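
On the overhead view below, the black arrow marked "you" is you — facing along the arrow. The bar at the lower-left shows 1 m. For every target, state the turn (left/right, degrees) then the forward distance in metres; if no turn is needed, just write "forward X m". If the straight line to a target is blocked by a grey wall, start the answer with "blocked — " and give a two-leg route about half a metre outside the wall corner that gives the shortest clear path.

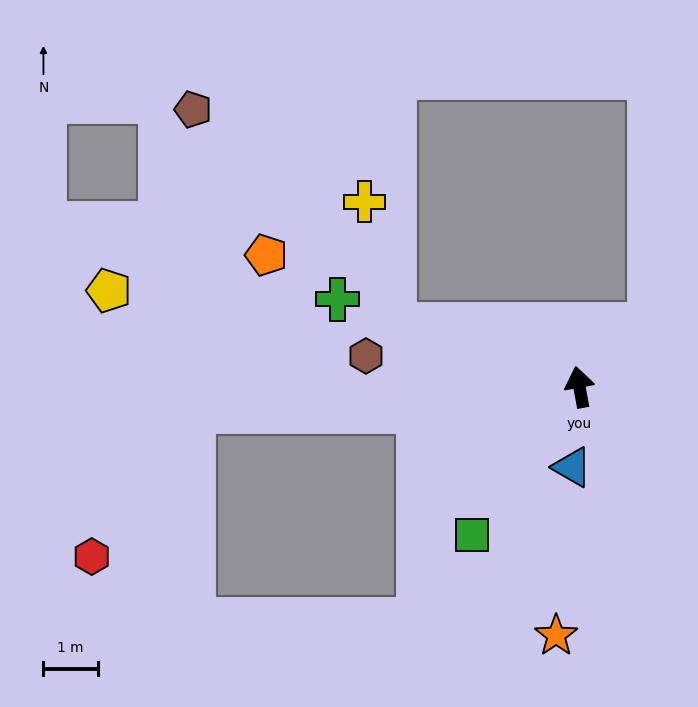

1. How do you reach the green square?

turn left 134°, forward 3.4 m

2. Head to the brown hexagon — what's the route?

turn left 71°, forward 4.0 m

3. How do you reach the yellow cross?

blocked — turn left 61°, forward 3.6 m, then turn right 58°, forward 2.3 m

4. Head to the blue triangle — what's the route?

turn left 164°, forward 1.5 m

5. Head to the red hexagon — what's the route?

blocked — turn left 83°, forward 7.2 m, then turn left 52°, forward 3.3 m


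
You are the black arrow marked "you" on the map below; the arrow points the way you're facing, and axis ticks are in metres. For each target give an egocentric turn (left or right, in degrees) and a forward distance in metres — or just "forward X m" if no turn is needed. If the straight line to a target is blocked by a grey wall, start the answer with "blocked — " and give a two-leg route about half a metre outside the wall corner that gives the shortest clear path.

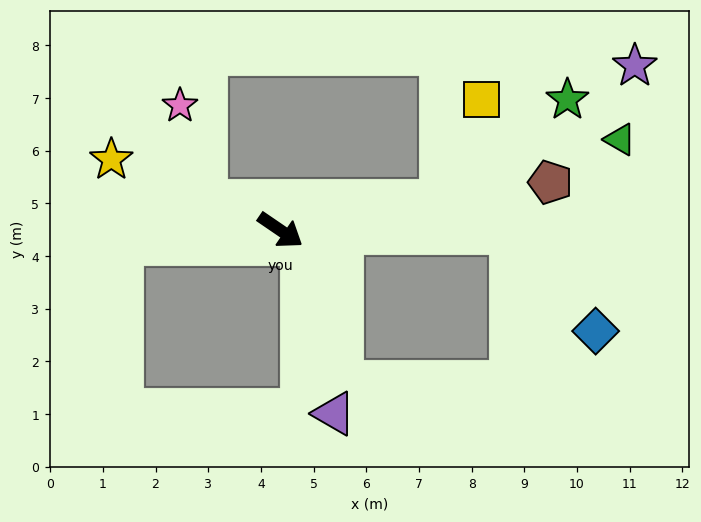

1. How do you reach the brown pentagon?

turn left 44°, forward 5.2 m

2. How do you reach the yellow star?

turn right 168°, forward 3.5 m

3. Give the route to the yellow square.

blocked — turn left 44°, forward 3.1 m, then turn left 59°, forward 2.1 m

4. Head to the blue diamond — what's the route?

blocked — turn left 34°, forward 4.4 m, then turn right 50°, forward 2.5 m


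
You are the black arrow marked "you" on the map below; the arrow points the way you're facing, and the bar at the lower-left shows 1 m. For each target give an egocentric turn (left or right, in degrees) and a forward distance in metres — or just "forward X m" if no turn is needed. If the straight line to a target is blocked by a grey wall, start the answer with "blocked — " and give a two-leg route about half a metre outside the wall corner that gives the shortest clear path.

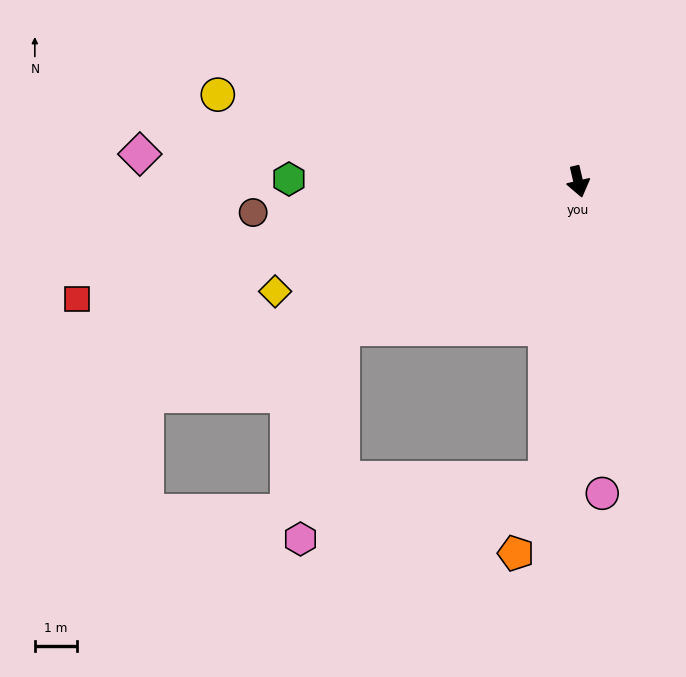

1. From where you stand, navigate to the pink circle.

turn right 9°, forward 7.5 m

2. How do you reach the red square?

turn right 90°, forward 12.3 m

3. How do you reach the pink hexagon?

blocked — turn right 71°, forward 6.6 m, then turn left 47°, forward 5.1 m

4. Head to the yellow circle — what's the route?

turn right 117°, forward 8.9 m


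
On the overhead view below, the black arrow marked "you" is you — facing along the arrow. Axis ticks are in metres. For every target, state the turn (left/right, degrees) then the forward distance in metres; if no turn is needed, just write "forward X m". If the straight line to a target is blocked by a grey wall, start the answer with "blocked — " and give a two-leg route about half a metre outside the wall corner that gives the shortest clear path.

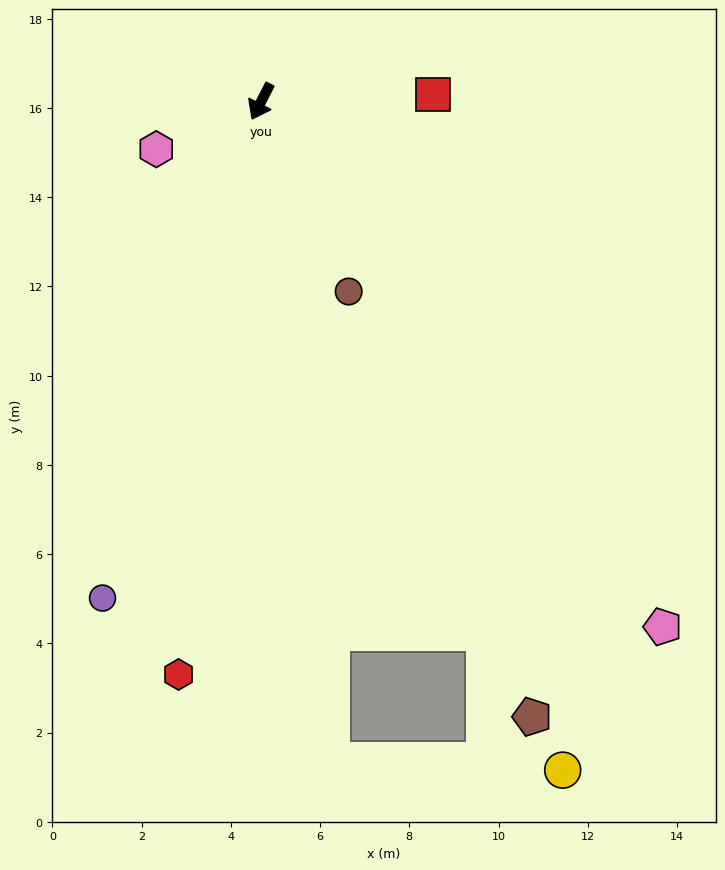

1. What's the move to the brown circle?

turn left 52°, forward 4.7 m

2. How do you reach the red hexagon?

turn left 19°, forward 13.0 m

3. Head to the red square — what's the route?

turn left 120°, forward 3.9 m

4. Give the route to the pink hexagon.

turn right 38°, forward 2.6 m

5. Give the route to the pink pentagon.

turn left 65°, forward 14.8 m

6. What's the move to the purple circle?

turn left 9°, forward 11.7 m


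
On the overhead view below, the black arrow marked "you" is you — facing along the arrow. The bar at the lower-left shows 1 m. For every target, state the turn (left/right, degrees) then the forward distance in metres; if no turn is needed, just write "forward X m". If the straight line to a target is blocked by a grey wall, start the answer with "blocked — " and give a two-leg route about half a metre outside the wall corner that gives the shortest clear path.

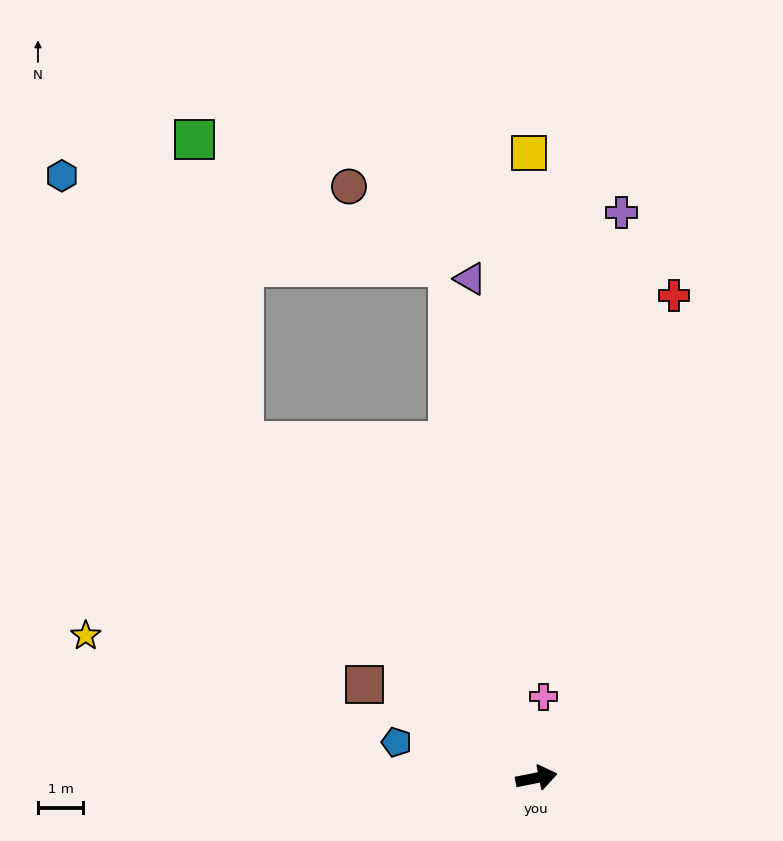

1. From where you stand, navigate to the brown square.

turn left 140°, forward 4.3 m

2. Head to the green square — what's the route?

blocked — turn left 120°, forward 9.8 m, then turn right 32°, forward 6.7 m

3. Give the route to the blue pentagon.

turn left 154°, forward 3.2 m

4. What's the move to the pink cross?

turn left 74°, forward 1.8 m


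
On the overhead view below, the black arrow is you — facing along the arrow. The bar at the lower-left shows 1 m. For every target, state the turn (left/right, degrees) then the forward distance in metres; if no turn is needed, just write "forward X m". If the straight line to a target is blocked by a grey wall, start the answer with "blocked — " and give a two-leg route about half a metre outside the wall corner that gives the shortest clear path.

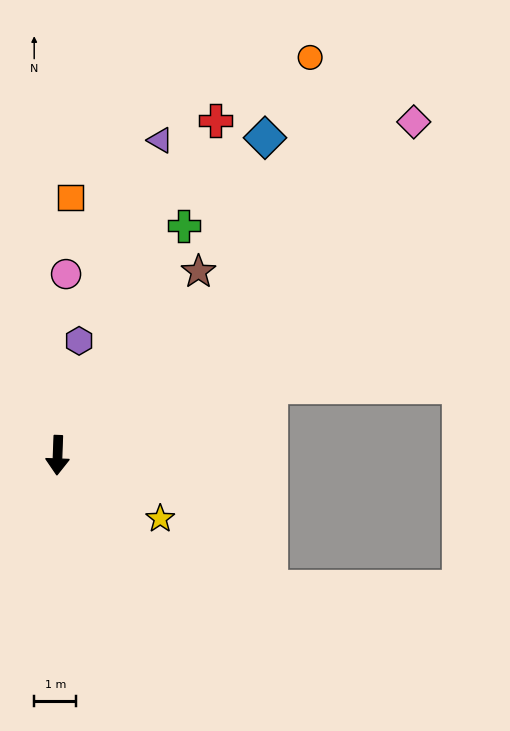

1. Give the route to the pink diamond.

turn left 135°, forward 11.6 m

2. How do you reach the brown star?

turn left 145°, forward 5.5 m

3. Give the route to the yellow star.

turn left 60°, forward 2.9 m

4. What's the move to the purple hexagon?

turn left 171°, forward 2.8 m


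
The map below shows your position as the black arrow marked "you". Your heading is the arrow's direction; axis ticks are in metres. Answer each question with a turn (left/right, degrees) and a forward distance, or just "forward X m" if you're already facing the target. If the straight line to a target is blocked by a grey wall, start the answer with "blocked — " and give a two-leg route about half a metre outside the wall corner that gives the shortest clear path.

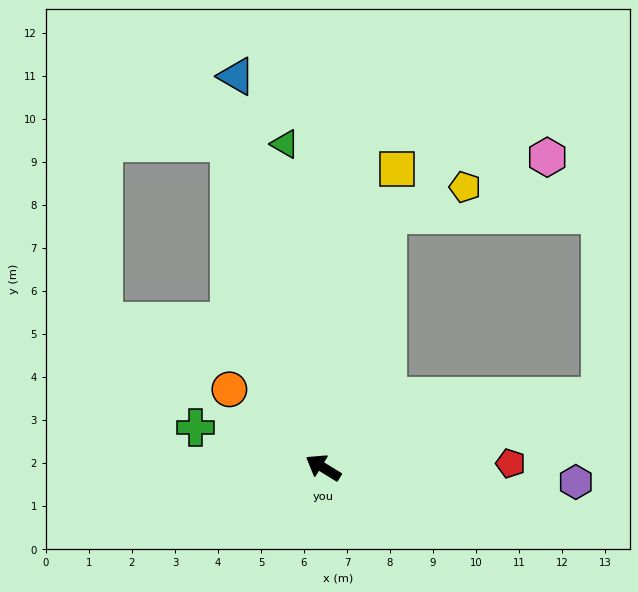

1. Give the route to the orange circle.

turn right 8°, forward 2.8 m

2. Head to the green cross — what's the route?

turn left 14°, forward 3.1 m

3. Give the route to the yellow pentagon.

blocked — turn right 73°, forward 6.1 m, then turn right 55°, forward 1.9 m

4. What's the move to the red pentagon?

turn right 147°, forward 4.4 m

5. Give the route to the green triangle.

turn right 52°, forward 7.6 m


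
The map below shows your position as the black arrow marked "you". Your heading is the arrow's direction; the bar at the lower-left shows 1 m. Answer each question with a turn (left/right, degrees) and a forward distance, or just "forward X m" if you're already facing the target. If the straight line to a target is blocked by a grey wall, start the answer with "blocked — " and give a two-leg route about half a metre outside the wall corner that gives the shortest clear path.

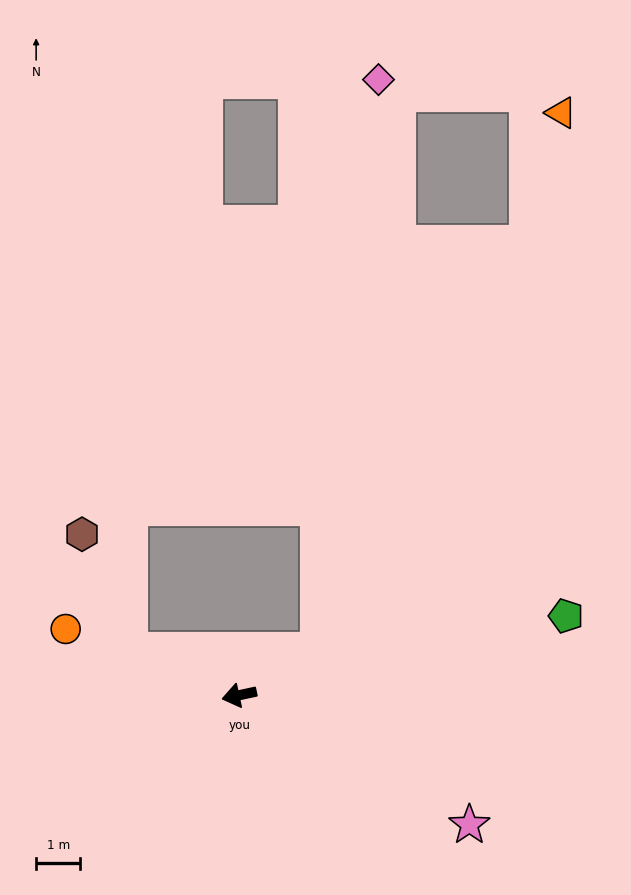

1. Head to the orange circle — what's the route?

turn right 33°, forward 4.2 m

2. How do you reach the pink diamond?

blocked — turn right 163°, forward 2.1 m, then turn left 55°, forward 13.0 m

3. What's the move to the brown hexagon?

blocked — turn right 34°, forward 2.7 m, then turn right 46°, forward 2.8 m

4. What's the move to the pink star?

turn left 138°, forward 6.0 m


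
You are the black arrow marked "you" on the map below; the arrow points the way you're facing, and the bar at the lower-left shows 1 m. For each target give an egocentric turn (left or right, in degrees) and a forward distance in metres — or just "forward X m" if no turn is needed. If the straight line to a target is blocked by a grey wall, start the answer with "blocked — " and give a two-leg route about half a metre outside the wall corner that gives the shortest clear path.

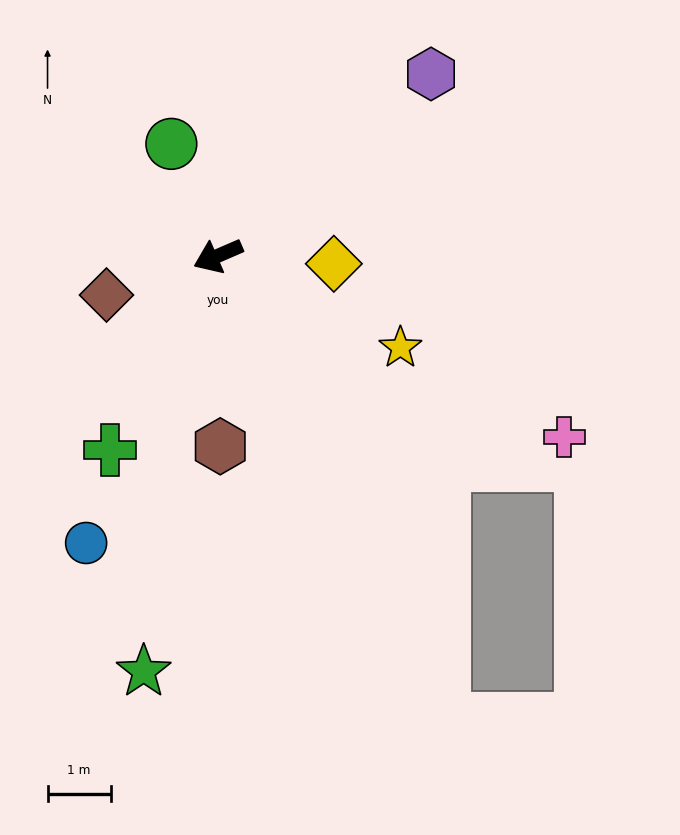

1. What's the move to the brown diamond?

turn right 4°, forward 1.9 m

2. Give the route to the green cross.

turn left 37°, forward 3.5 m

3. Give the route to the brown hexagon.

turn left 67°, forward 3.0 m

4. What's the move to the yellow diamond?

turn left 153°, forward 1.8 m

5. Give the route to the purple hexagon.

turn right 163°, forward 4.4 m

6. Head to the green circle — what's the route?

turn right 91°, forward 1.9 m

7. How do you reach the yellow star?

turn left 130°, forward 3.2 m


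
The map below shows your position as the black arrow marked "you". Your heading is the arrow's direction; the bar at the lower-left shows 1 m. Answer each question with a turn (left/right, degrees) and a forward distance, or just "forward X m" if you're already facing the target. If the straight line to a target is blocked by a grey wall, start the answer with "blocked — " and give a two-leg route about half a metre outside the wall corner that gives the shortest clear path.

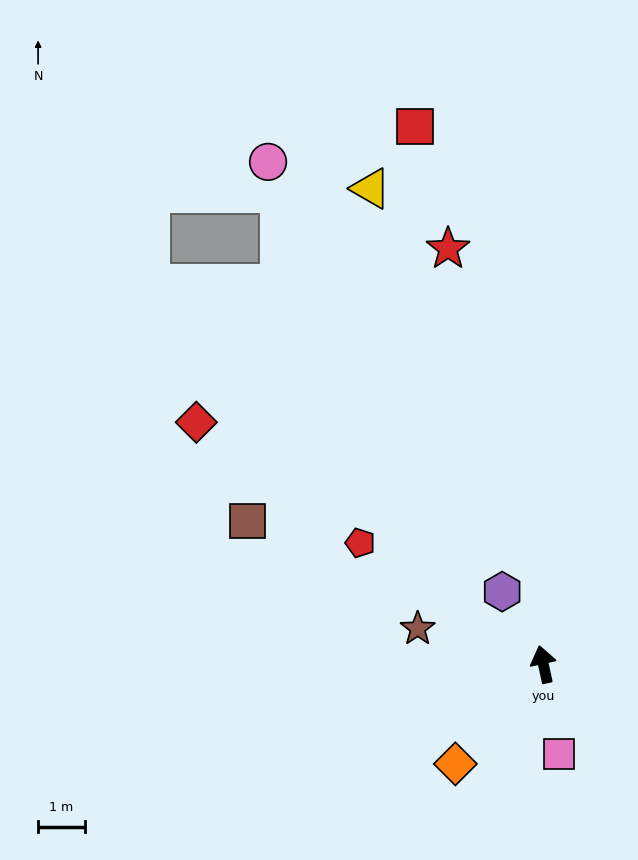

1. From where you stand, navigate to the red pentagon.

turn left 44°, forward 4.7 m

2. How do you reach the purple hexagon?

turn left 17°, forward 1.8 m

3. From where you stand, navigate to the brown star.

turn left 62°, forward 2.8 m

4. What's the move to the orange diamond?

turn left 126°, forward 2.8 m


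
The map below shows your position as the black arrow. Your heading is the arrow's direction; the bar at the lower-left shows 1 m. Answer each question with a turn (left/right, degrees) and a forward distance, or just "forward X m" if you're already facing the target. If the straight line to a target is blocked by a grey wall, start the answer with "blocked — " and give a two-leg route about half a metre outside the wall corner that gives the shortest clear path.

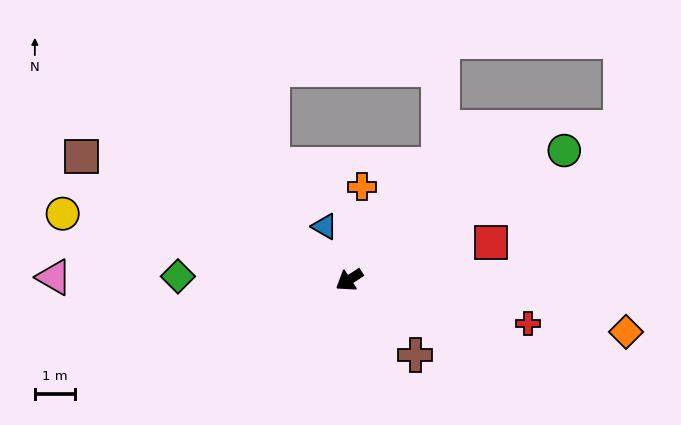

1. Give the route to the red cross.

turn left 133°, forward 4.6 m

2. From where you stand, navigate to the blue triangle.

turn right 99°, forward 1.5 m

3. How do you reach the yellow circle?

turn right 46°, forward 7.3 m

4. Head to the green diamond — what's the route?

turn right 34°, forward 4.2 m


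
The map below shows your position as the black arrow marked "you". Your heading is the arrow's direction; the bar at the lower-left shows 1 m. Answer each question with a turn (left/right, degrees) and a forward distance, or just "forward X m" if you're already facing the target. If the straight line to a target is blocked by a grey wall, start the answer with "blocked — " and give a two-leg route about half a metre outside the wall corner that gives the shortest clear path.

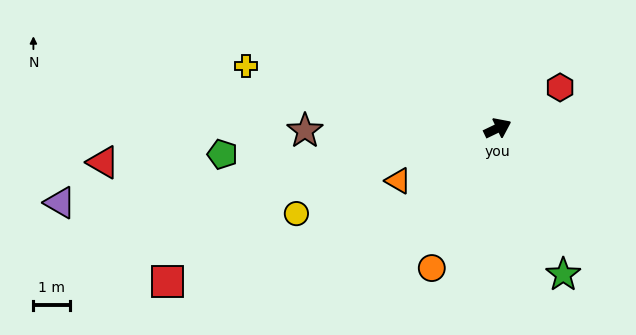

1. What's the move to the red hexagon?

turn left 7°, forward 2.0 m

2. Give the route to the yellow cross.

turn left 140°, forward 7.0 m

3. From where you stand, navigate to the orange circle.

turn right 141°, forward 4.2 m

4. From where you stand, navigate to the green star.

turn right 91°, forward 4.3 m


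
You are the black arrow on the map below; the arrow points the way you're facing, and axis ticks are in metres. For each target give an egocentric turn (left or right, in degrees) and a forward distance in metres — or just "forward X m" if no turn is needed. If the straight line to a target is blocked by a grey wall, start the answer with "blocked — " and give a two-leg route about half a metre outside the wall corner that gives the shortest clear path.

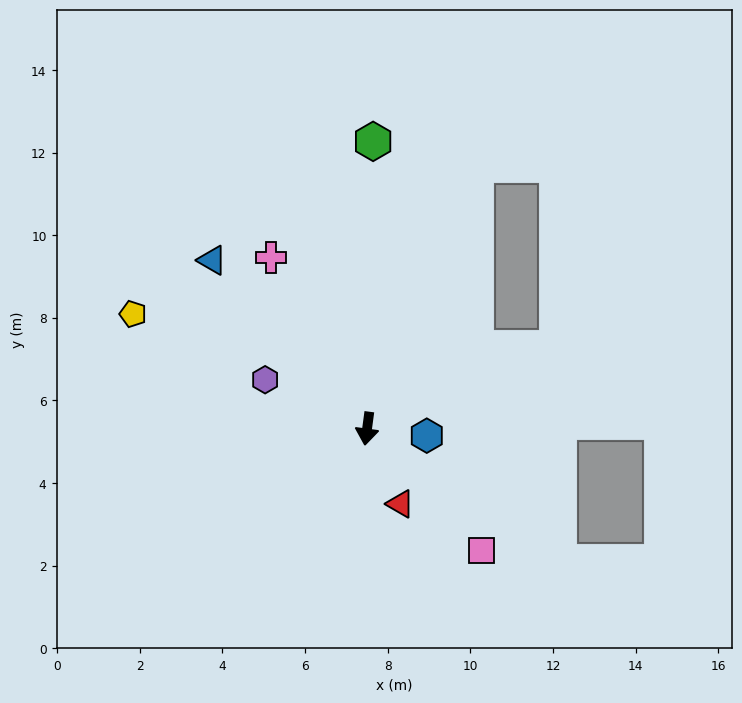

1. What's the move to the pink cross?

turn right 143°, forward 4.7 m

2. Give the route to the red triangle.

turn left 31°, forward 2.0 m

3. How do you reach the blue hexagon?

turn left 91°, forward 1.5 m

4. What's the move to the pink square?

turn left 51°, forward 4.0 m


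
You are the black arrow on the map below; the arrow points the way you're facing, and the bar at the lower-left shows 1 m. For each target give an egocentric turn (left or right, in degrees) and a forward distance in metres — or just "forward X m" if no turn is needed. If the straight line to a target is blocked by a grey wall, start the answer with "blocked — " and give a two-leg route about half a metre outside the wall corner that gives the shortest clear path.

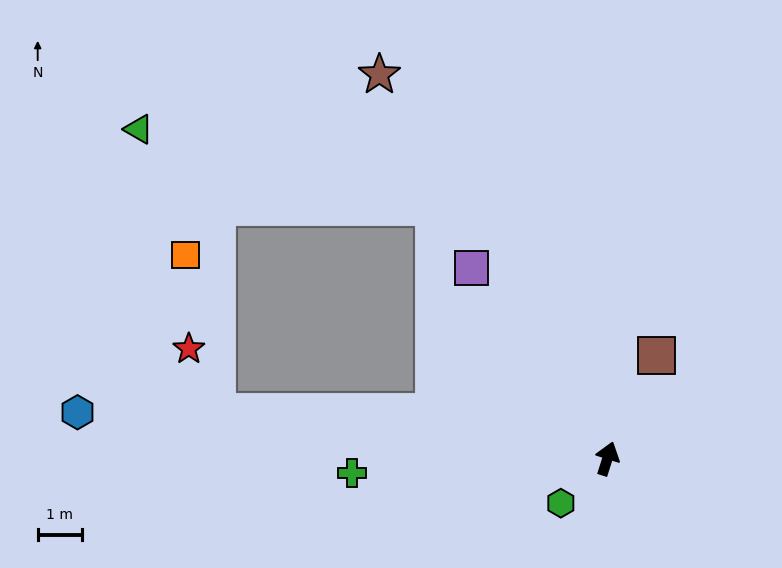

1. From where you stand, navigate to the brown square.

turn right 8°, forward 2.6 m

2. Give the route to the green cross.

turn left 111°, forward 5.8 m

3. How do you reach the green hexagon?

turn left 151°, forward 1.5 m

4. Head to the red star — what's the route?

blocked — turn left 101°, forward 8.9 m, then turn right 59°, forward 1.6 m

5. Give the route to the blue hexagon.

turn left 103°, forward 12.0 m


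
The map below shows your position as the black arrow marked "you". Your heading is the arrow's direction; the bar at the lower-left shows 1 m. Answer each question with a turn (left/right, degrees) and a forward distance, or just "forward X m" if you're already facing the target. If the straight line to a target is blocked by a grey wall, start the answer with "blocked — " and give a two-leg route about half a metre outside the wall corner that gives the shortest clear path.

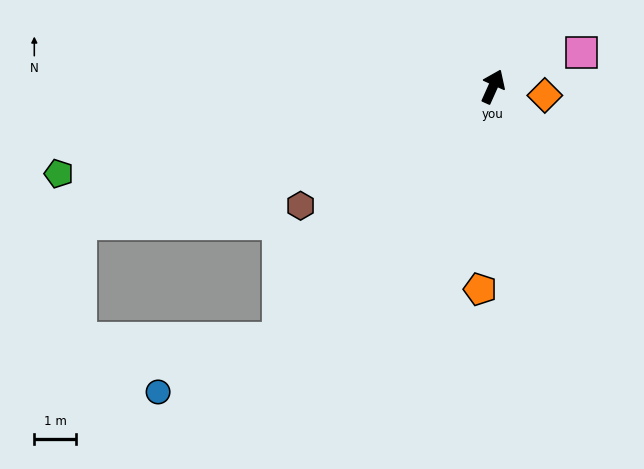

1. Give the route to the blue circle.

blocked — turn left 164°, forward 8.0 m, then turn right 26°, forward 3.2 m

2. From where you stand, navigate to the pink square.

turn right 45°, forward 2.3 m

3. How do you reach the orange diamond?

turn right 76°, forward 1.3 m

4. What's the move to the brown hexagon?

turn left 146°, forward 5.5 m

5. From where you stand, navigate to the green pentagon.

turn left 126°, forward 10.7 m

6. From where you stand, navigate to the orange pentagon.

turn right 159°, forward 4.9 m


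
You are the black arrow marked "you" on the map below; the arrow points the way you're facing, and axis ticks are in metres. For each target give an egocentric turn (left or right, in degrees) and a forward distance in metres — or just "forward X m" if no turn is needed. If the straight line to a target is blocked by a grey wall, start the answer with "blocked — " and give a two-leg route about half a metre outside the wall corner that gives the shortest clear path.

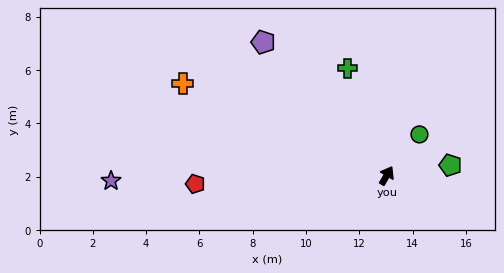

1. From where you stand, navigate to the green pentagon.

turn right 50°, forward 2.4 m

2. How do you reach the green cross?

turn left 50°, forward 4.3 m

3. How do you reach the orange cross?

turn left 96°, forward 8.4 m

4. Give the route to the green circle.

turn right 8°, forward 2.0 m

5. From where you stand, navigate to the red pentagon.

turn left 123°, forward 7.2 m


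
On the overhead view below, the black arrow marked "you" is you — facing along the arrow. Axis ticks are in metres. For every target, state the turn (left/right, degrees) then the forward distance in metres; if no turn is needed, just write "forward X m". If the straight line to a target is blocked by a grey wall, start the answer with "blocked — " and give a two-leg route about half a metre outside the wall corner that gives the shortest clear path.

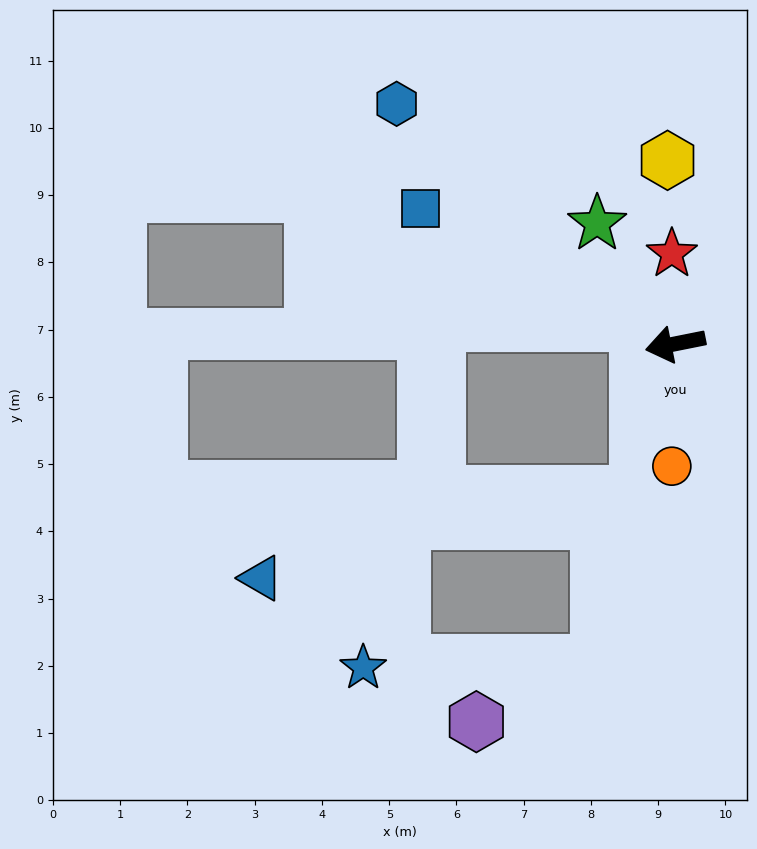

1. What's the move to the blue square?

turn right 39°, forward 4.3 m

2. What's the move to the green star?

turn right 68°, forward 2.1 m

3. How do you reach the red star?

turn right 99°, forward 1.3 m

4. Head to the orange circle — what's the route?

turn left 77°, forward 1.8 m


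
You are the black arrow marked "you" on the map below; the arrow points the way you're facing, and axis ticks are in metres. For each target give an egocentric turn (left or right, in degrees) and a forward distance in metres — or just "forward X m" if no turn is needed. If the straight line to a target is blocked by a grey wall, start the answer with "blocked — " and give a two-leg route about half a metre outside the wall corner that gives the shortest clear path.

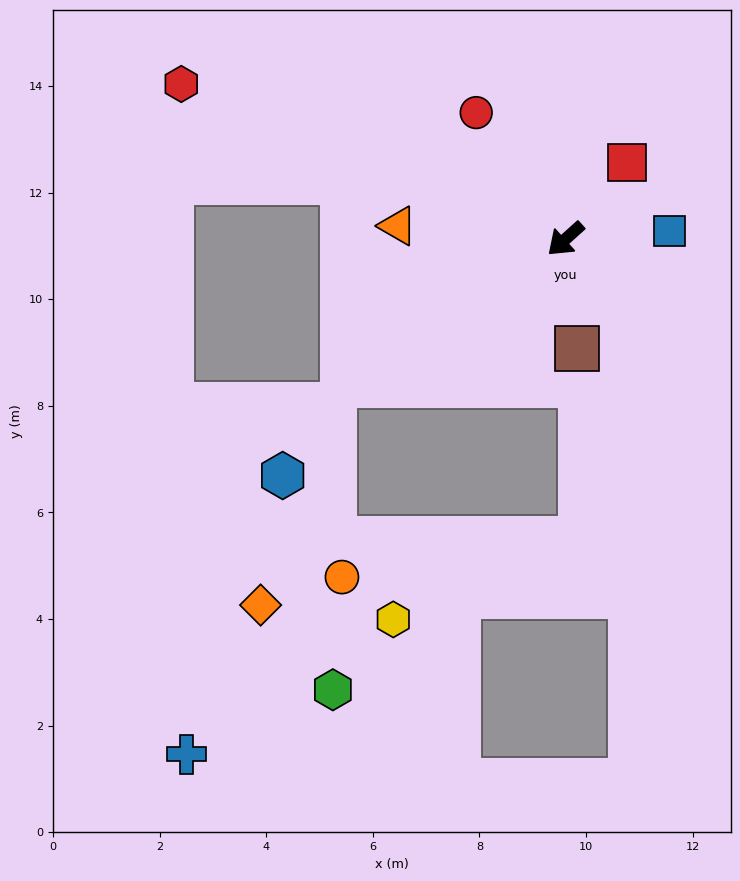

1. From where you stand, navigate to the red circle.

turn right 97°, forward 2.9 m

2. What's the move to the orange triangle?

turn right 46°, forward 3.2 m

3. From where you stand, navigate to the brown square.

turn left 54°, forward 2.1 m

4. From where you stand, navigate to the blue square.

turn left 143°, forward 2.0 m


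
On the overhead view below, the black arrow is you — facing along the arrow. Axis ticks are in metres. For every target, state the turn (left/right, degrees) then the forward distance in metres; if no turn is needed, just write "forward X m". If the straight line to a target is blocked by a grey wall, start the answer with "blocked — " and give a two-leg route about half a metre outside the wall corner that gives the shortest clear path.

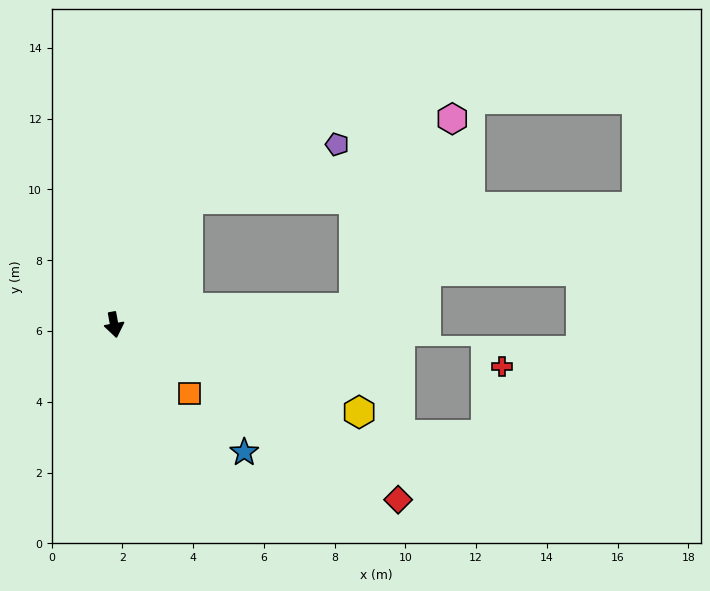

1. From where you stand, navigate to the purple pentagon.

blocked — turn left 139°, forward 4.1 m, then turn right 39°, forward 4.5 m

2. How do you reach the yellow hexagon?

turn left 60°, forward 7.3 m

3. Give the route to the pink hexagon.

blocked — turn left 84°, forward 6.8 m, then turn left 58°, forward 6.0 m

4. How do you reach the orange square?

turn left 37°, forward 2.9 m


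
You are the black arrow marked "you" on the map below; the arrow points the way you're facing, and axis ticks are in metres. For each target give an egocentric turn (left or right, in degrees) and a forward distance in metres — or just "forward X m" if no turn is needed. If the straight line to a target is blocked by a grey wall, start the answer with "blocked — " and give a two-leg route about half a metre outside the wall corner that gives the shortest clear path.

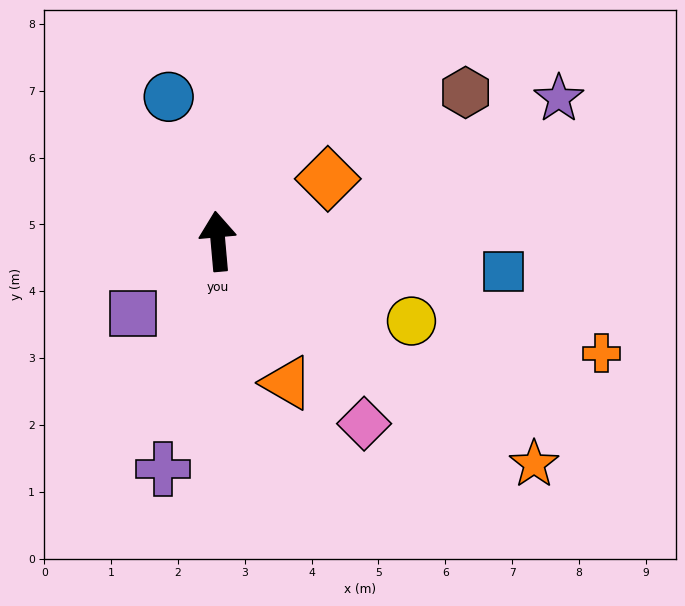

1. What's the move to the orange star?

turn right 130°, forward 5.8 m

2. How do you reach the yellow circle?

turn right 118°, forward 3.1 m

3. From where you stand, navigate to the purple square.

turn left 125°, forward 1.7 m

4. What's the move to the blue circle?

turn left 14°, forward 2.3 m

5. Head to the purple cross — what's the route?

turn left 161°, forward 3.5 m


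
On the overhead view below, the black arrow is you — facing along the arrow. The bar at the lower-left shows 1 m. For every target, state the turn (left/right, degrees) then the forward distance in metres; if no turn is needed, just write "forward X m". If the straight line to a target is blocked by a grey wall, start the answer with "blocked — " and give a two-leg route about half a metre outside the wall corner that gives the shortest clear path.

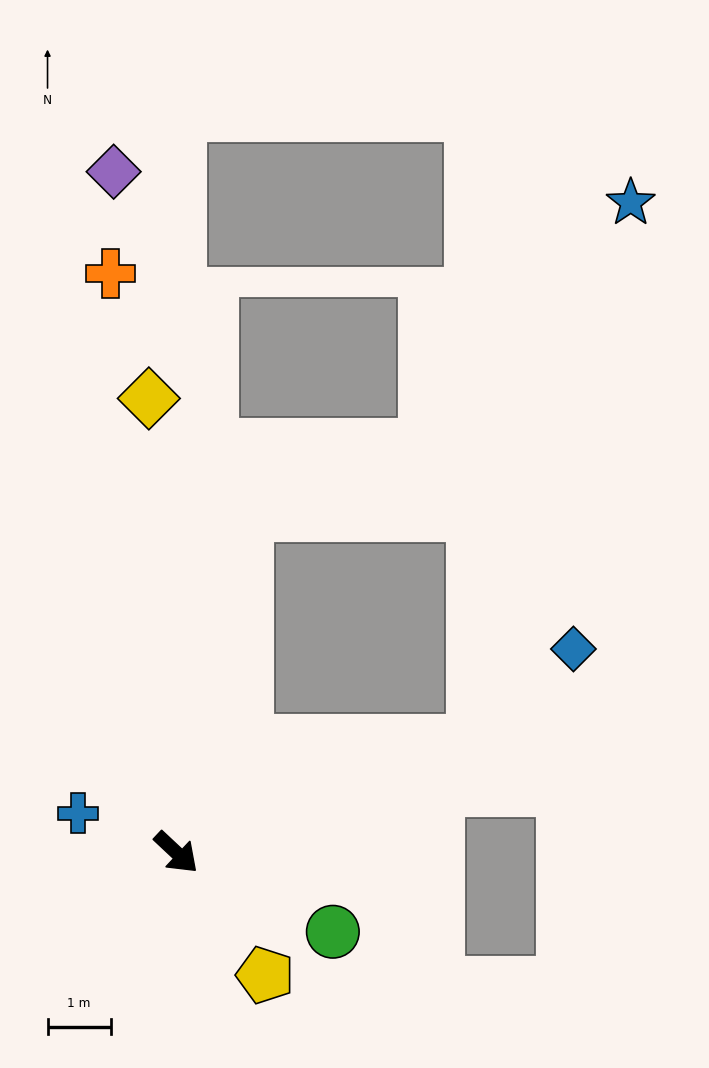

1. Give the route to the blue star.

blocked — turn left 64°, forward 5.0 m, then turn left 53°, forward 8.9 m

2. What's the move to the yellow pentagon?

turn right 11°, forward 2.4 m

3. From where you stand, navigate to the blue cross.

turn right 159°, forward 1.7 m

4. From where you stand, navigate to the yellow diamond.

turn left 137°, forward 7.2 m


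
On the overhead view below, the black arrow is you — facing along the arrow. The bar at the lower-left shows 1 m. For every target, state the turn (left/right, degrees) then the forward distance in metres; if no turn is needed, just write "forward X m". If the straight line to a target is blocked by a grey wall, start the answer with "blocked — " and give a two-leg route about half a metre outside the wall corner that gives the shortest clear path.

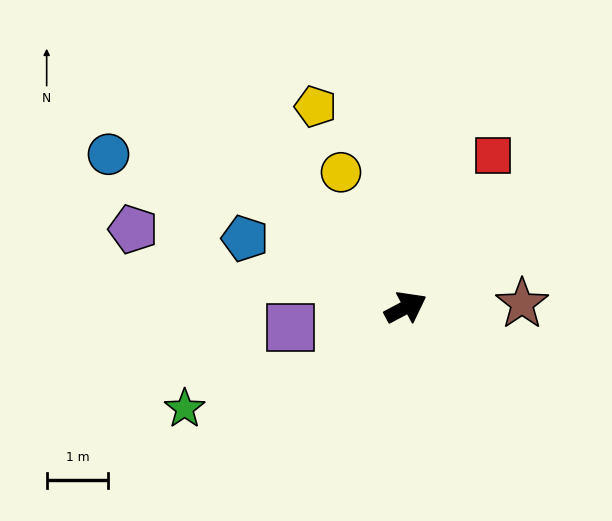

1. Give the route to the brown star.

turn right 26°, forward 1.9 m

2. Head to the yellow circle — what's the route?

turn left 88°, forward 2.4 m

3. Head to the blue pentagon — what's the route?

turn left 129°, forward 2.8 m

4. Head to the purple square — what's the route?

turn left 162°, forward 1.9 m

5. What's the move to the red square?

turn left 32°, forward 2.9 m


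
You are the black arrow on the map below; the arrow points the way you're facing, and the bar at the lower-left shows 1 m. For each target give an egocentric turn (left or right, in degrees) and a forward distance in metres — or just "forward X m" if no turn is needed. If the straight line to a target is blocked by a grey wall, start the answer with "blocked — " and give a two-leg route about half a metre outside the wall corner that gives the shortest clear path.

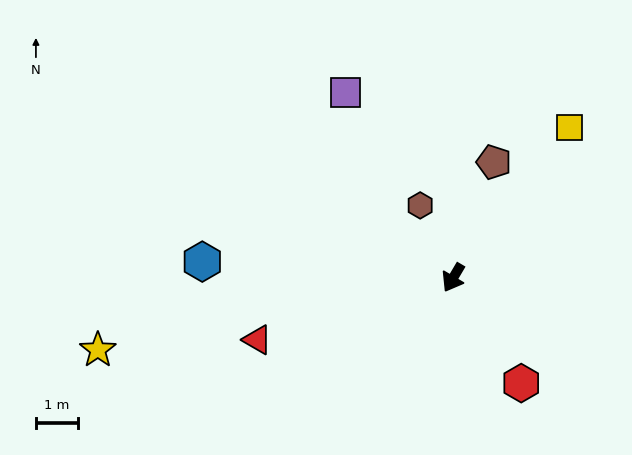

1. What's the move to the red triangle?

turn right 42°, forward 4.8 m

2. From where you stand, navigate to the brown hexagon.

turn right 125°, forward 1.9 m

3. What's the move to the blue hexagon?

turn right 63°, forward 5.9 m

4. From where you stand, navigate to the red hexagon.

turn left 63°, forward 3.0 m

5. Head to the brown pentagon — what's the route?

turn right 169°, forward 2.9 m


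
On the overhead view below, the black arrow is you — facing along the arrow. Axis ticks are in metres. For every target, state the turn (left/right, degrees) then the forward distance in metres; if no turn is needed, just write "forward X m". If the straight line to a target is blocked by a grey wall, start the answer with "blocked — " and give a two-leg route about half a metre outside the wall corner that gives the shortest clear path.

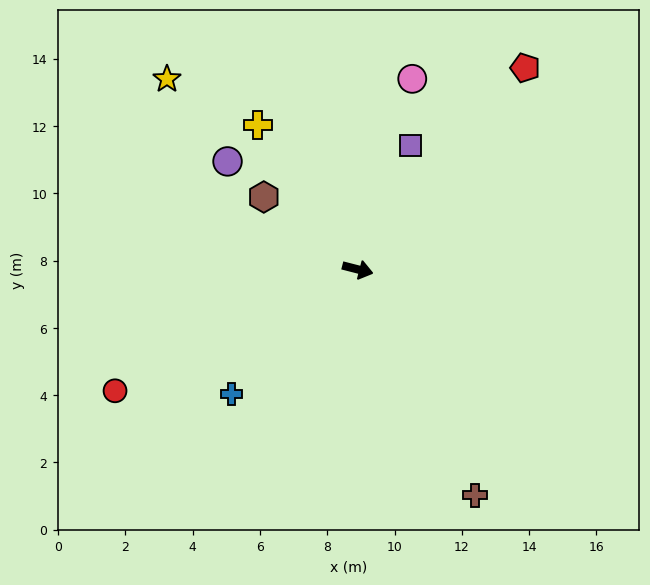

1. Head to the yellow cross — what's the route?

turn left 139°, forward 5.2 m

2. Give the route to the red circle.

turn right 139°, forward 8.1 m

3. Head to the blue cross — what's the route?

turn right 121°, forward 5.3 m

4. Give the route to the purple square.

turn left 81°, forward 4.0 m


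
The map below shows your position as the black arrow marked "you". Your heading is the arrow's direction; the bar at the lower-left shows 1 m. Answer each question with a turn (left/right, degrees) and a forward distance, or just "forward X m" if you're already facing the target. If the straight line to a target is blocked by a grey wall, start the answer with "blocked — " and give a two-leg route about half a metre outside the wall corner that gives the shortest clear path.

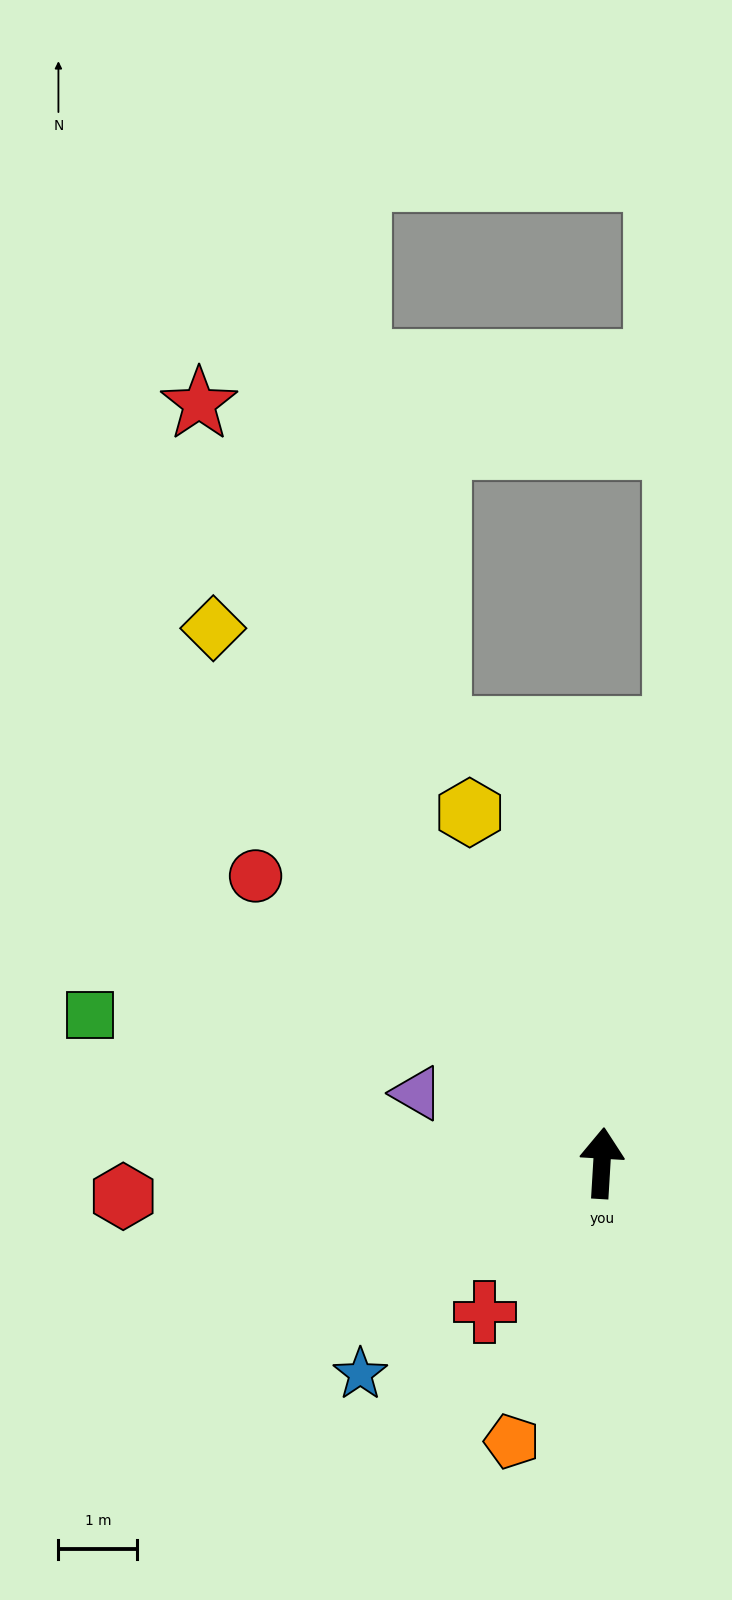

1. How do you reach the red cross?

turn left 145°, forward 2.4 m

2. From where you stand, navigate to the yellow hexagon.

turn left 24°, forward 4.7 m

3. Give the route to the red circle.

turn left 54°, forward 5.7 m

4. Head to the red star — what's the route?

turn left 31°, forward 10.9 m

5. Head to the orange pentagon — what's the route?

turn left 166°, forward 3.7 m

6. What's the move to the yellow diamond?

turn left 39°, forward 8.4 m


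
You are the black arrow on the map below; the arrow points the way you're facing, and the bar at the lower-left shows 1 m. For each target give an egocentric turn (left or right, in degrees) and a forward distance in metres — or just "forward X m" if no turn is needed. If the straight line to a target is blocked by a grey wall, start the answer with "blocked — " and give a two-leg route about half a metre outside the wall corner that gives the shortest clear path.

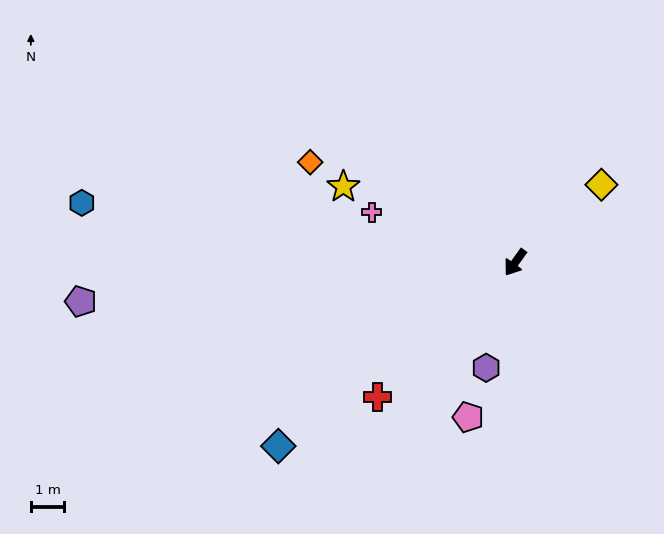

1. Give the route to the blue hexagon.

turn right 62°, forward 13.1 m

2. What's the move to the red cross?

turn right 10°, forward 5.8 m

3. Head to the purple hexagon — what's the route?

turn left 20°, forward 3.3 m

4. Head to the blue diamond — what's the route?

turn right 16°, forward 9.0 m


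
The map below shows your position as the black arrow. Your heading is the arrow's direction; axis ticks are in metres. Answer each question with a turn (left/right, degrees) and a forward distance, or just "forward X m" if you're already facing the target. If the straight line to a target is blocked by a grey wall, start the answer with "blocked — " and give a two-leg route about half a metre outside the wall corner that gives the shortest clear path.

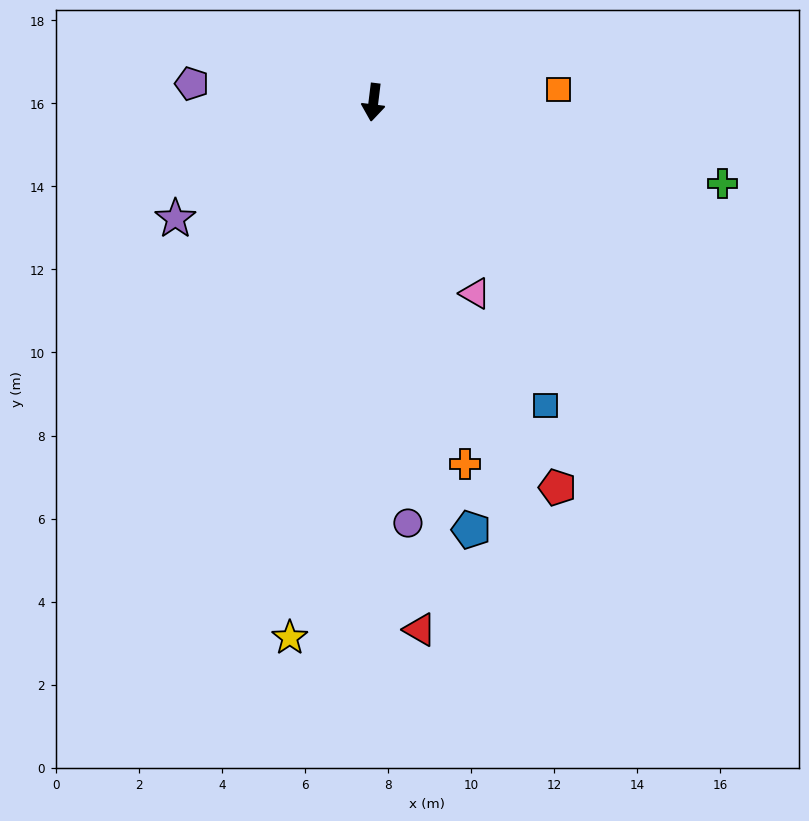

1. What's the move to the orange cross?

turn left 21°, forward 9.0 m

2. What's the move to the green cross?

turn left 84°, forward 8.6 m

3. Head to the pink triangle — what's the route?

turn left 35°, forward 5.2 m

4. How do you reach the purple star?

turn right 53°, forward 5.5 m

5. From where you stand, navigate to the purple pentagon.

turn right 89°, forward 4.4 m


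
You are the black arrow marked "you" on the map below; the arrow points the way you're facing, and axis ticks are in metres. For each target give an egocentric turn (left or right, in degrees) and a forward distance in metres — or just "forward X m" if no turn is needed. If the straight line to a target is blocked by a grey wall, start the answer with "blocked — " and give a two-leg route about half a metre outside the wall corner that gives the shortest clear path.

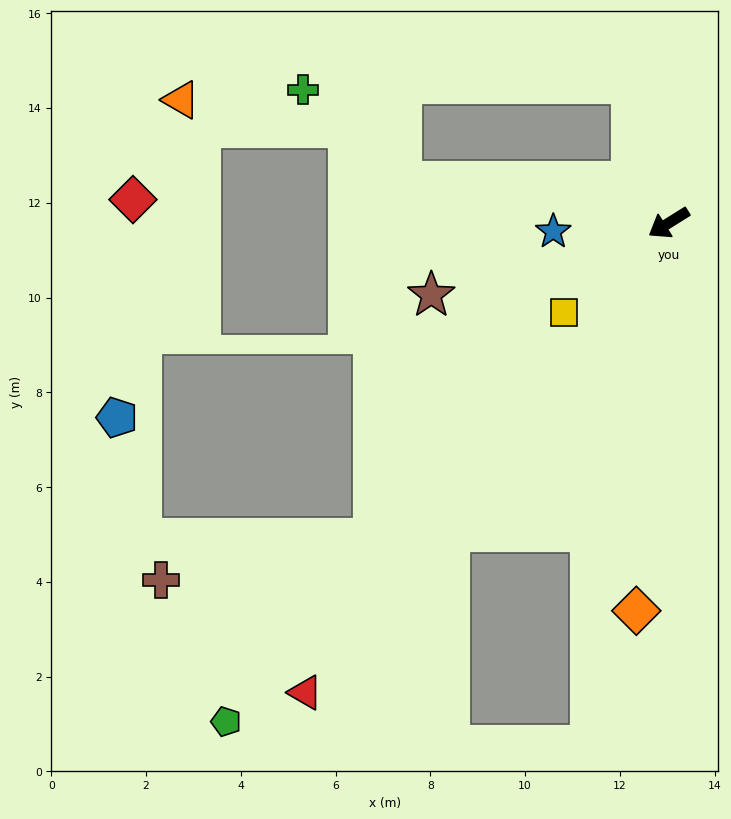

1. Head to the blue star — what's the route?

turn right 28°, forward 2.4 m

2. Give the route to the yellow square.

turn left 8°, forward 2.9 m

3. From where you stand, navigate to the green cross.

blocked — turn right 41°, forward 5.7 m, then turn right 34°, forward 2.8 m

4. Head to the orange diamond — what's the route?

turn left 53°, forward 8.2 m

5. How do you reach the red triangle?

turn left 20°, forward 12.5 m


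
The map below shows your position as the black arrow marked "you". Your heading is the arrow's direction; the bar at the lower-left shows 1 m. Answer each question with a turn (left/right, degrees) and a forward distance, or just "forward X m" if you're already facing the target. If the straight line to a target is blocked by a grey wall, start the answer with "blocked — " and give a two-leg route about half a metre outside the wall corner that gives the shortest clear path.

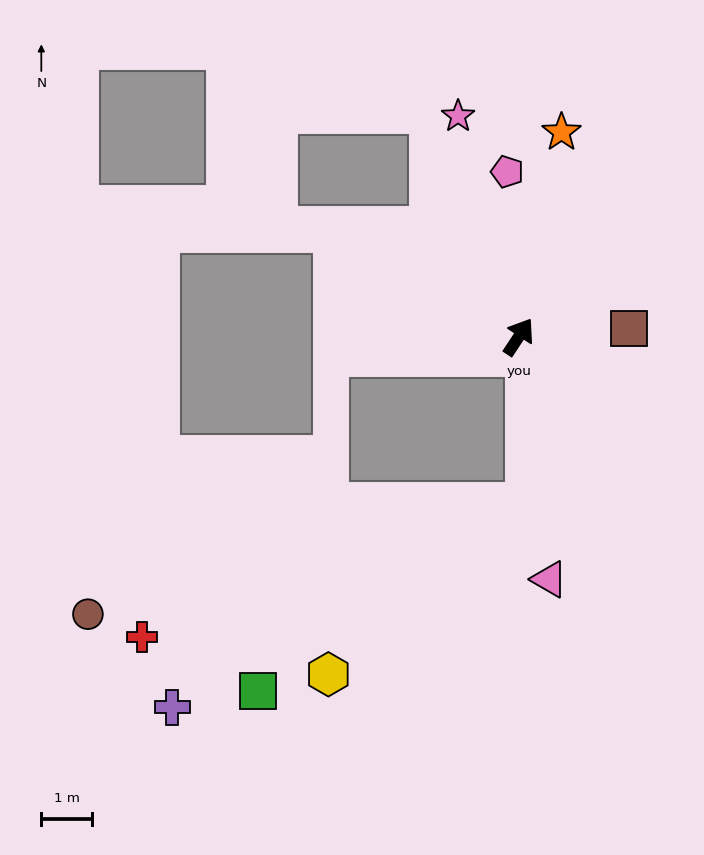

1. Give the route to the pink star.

turn left 49°, forward 4.5 m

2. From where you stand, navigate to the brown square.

turn right 52°, forward 2.2 m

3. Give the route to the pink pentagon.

turn left 37°, forward 3.3 m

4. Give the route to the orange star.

turn left 22°, forward 4.1 m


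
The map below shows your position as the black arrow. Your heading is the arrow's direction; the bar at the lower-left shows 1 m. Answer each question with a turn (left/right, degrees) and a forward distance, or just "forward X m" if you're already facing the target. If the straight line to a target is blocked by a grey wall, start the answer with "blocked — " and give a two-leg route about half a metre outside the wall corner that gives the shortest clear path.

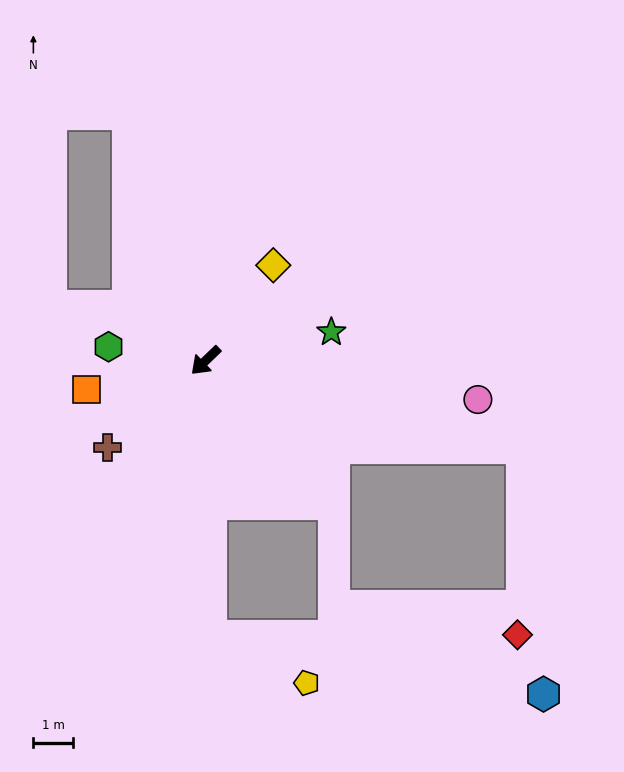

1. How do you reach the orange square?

turn right 30°, forward 3.1 m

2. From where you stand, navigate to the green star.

turn left 149°, forward 3.2 m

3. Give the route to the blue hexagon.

blocked — turn left 121°, forward 8.3 m, then turn right 70°, forward 6.2 m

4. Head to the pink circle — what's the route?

turn left 128°, forward 6.9 m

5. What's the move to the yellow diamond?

turn right 169°, forward 2.9 m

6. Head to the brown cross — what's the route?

turn right 3°, forward 3.3 m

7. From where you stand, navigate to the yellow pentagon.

blocked — turn left 47°, forward 6.9 m, then turn left 64°, forward 2.7 m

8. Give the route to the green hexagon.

turn right 52°, forward 2.5 m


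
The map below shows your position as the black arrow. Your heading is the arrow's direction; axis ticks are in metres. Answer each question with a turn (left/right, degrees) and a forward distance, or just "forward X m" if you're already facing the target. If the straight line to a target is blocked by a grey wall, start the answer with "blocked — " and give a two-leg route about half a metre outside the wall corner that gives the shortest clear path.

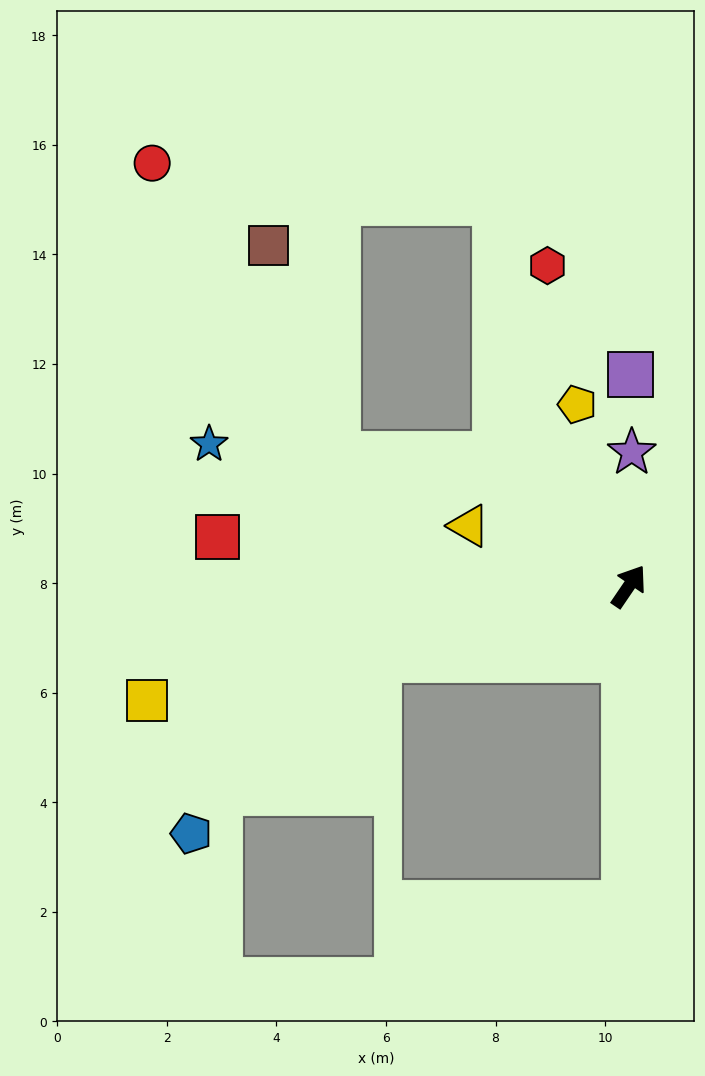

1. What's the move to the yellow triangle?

turn left 103°, forward 3.1 m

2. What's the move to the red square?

turn left 117°, forward 7.6 m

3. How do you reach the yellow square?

turn left 138°, forward 9.0 m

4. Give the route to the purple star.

turn left 33°, forward 2.4 m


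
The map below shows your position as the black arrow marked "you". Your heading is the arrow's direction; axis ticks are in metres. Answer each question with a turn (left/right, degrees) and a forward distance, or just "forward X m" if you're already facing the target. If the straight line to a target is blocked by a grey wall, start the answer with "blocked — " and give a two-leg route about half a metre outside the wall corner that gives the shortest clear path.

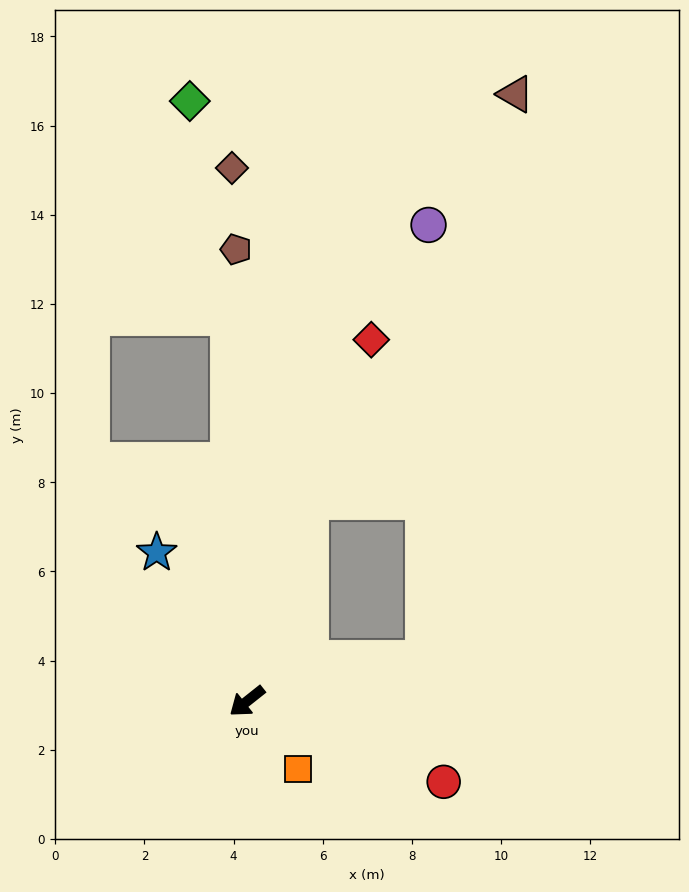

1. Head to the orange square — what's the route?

turn left 89°, forward 1.9 m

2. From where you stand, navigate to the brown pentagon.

turn right 127°, forward 10.1 m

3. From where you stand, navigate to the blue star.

turn right 97°, forward 3.9 m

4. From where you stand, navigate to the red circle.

turn left 119°, forward 4.8 m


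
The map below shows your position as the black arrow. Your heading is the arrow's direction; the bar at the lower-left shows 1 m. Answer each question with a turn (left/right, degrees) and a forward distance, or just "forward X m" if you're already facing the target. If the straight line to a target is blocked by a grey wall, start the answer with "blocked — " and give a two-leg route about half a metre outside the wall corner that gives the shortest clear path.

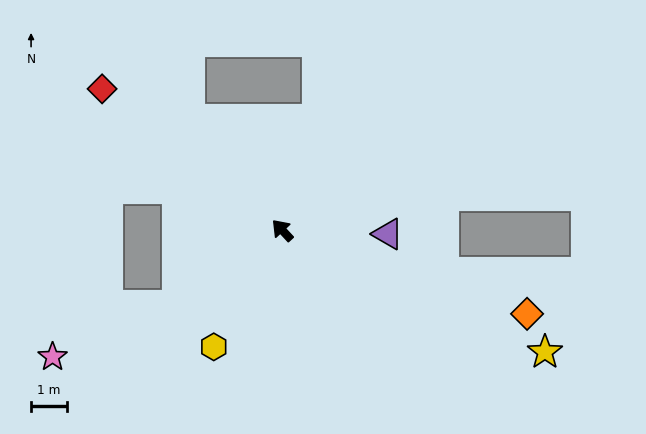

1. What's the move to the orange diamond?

turn right 152°, forward 7.3 m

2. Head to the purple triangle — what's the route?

turn right 135°, forward 3.0 m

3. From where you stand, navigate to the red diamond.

turn left 9°, forward 6.4 m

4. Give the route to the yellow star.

turn right 158°, forward 8.1 m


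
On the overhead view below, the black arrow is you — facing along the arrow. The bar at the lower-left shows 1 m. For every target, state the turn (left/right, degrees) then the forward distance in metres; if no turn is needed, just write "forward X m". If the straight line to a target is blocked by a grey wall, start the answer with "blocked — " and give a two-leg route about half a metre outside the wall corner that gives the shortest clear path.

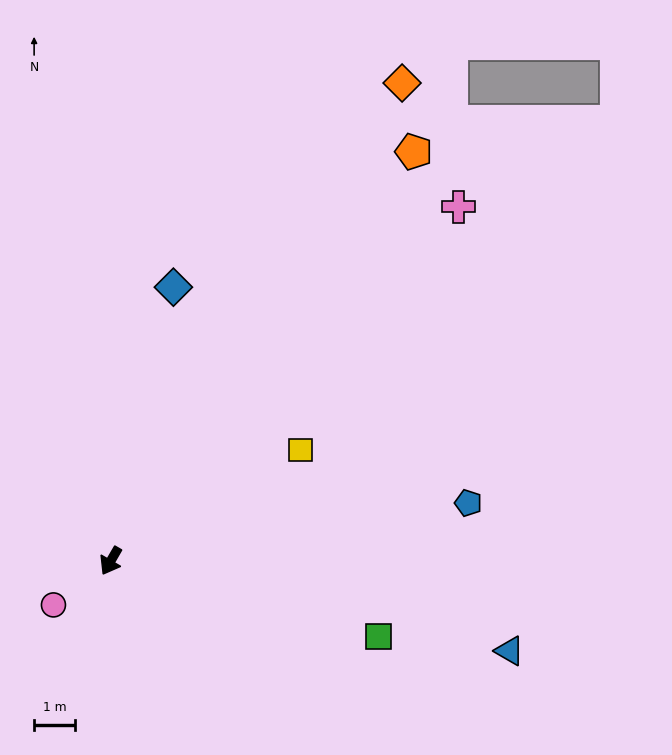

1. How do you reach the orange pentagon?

turn left 174°, forward 12.6 m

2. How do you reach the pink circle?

turn right 22°, forward 1.8 m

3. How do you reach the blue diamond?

turn right 163°, forward 6.9 m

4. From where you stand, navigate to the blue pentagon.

turn left 129°, forward 8.9 m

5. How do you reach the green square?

turn left 104°, forward 6.9 m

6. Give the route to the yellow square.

turn left 150°, forward 5.4 m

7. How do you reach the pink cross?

turn left 166°, forward 12.2 m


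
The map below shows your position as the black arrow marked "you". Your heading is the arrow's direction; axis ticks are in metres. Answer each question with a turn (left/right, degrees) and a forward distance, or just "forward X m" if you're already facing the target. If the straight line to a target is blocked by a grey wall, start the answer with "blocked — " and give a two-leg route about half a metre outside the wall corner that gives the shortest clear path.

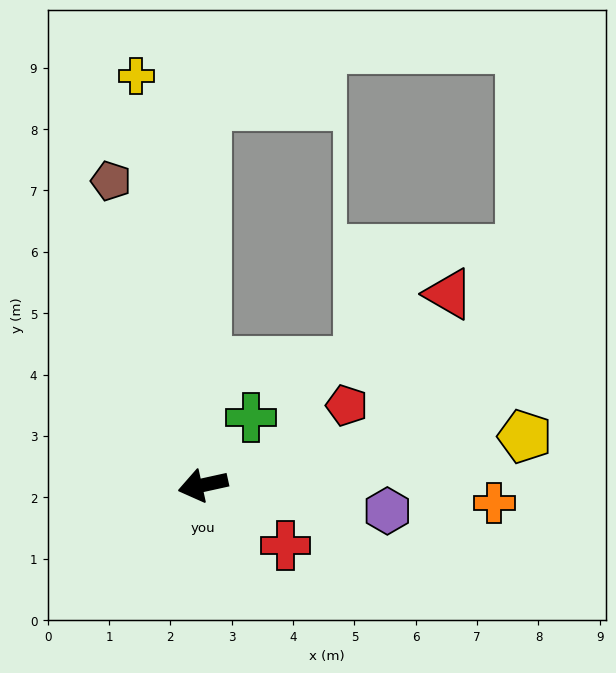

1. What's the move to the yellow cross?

turn right 93°, forward 6.8 m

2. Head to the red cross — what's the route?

turn left 131°, forward 1.7 m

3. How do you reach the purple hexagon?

turn left 160°, forward 3.0 m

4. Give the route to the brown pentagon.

turn right 86°, forward 5.2 m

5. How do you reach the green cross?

turn right 138°, forward 1.4 m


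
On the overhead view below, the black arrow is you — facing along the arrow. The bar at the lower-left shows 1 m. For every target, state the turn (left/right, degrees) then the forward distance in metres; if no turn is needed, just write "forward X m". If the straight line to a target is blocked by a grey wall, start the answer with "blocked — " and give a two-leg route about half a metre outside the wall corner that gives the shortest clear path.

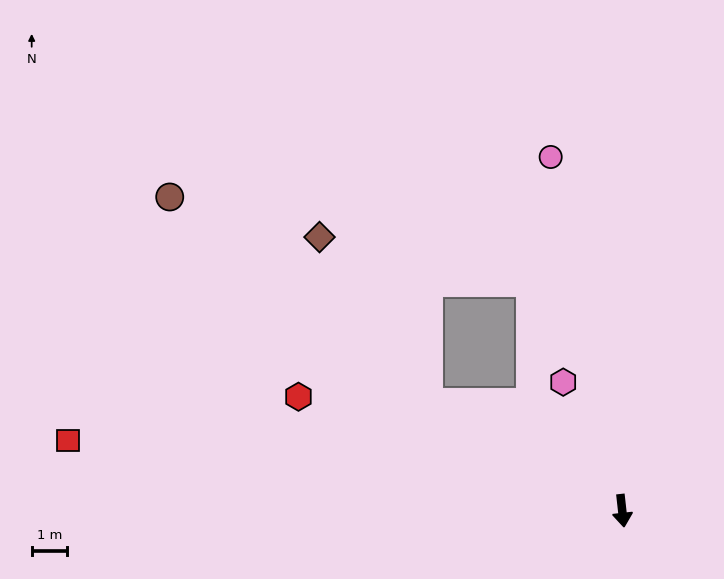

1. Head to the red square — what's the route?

turn right 104°, forward 15.8 m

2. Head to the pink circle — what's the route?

turn right 175°, forward 10.2 m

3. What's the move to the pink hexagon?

turn right 162°, forward 4.0 m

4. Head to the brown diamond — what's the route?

blocked — turn right 125°, forward 6.3 m, then turn right 28°, forward 5.6 m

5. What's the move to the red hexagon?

turn right 116°, forward 9.7 m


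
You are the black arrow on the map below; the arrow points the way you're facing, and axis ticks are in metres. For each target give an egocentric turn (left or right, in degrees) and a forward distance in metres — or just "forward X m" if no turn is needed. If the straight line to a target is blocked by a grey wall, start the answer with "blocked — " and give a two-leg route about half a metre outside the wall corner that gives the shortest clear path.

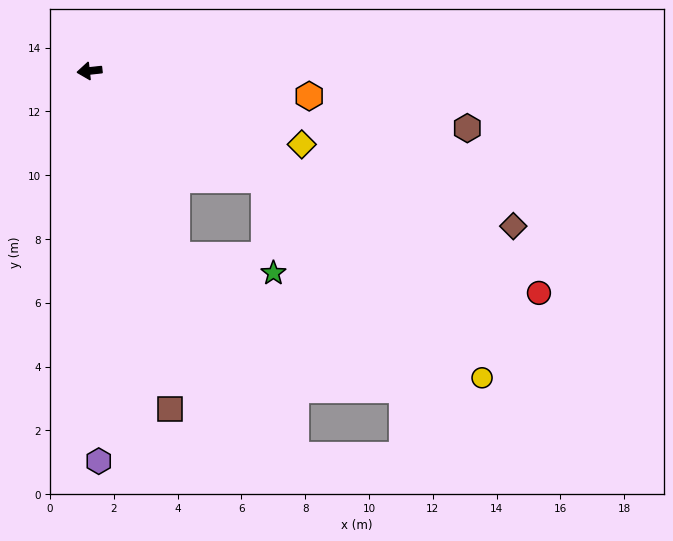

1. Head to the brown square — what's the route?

turn left 97°, forward 10.9 m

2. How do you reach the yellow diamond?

turn left 155°, forward 7.0 m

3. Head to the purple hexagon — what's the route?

turn left 85°, forward 12.2 m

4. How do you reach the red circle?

turn left 147°, forward 15.7 m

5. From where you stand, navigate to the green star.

blocked — turn left 142°, forward 6.5 m, then turn right 53°, forward 2.9 m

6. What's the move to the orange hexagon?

turn left 167°, forward 6.9 m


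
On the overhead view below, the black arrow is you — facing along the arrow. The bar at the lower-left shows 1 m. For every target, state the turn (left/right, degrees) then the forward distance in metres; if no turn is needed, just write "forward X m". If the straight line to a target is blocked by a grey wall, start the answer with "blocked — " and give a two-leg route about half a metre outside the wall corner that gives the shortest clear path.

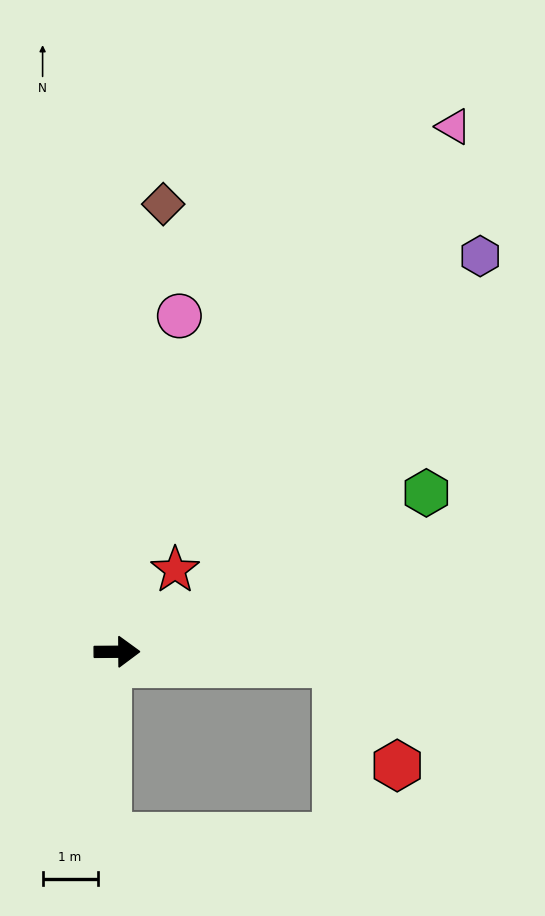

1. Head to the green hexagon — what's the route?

turn left 27°, forward 6.3 m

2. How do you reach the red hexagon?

blocked — turn right 4°, forward 4.0 m, then turn right 55°, forward 2.2 m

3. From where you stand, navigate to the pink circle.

turn left 79°, forward 6.2 m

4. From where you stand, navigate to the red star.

turn left 54°, forward 1.8 m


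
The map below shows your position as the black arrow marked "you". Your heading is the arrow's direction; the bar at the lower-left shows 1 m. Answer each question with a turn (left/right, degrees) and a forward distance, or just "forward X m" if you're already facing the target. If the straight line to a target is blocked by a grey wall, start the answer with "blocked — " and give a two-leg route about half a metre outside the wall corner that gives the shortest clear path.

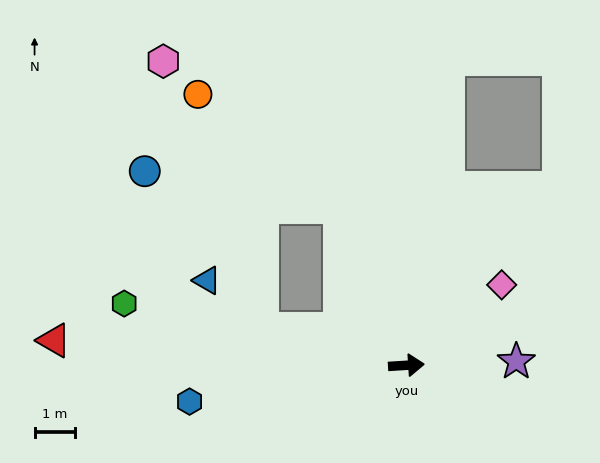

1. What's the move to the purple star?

forward 2.7 m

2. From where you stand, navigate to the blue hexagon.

turn right 174°, forward 5.5 m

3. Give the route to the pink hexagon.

blocked — turn left 162°, forward 3.7 m, then turn right 55°, forward 7.1 m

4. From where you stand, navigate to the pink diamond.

turn left 37°, forward 3.1 m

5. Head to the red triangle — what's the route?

turn left 172°, forward 8.8 m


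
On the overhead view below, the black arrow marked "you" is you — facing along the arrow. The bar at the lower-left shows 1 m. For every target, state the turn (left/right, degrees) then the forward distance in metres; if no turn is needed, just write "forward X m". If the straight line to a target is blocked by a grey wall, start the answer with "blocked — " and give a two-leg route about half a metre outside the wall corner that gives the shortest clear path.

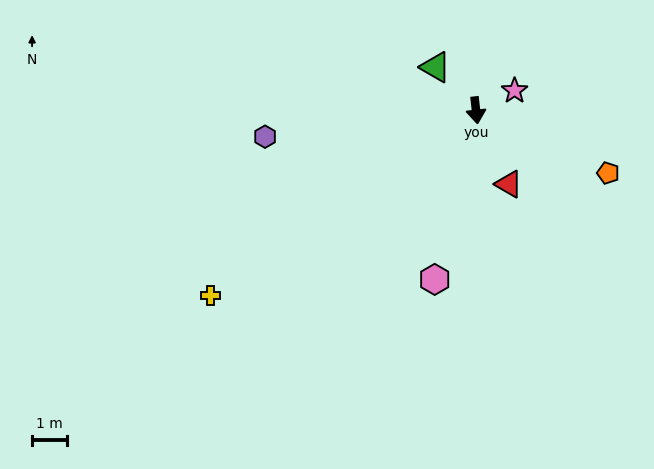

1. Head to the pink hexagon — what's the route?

turn right 20°, forward 5.0 m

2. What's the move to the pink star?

turn left 111°, forward 1.2 m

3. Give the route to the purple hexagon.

turn right 89°, forward 6.1 m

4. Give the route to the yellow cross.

turn right 61°, forward 9.3 m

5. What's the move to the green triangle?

turn right 143°, forward 1.7 m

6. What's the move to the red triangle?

turn left 18°, forward 2.3 m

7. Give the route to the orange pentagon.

turn left 58°, forward 4.2 m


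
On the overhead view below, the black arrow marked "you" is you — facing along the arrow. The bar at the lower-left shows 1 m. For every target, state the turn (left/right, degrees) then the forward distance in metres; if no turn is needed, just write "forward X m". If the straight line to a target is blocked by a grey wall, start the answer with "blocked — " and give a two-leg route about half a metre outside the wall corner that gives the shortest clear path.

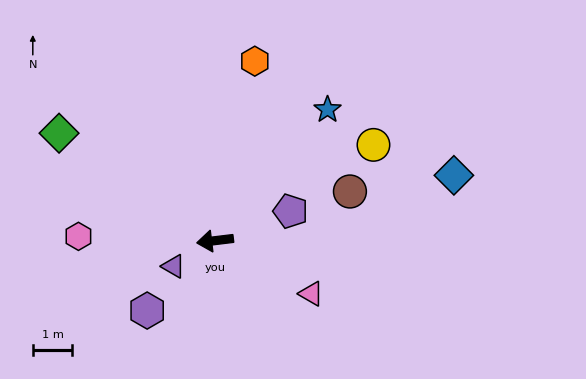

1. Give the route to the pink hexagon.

turn right 9°, forward 3.5 m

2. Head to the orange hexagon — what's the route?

turn right 109°, forward 4.7 m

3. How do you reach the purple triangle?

turn left 25°, forward 1.2 m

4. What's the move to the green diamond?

turn right 41°, forward 4.8 m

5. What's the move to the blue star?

turn right 138°, forward 4.4 m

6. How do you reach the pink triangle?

turn left 144°, forward 2.8 m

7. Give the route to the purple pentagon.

turn right 166°, forward 2.1 m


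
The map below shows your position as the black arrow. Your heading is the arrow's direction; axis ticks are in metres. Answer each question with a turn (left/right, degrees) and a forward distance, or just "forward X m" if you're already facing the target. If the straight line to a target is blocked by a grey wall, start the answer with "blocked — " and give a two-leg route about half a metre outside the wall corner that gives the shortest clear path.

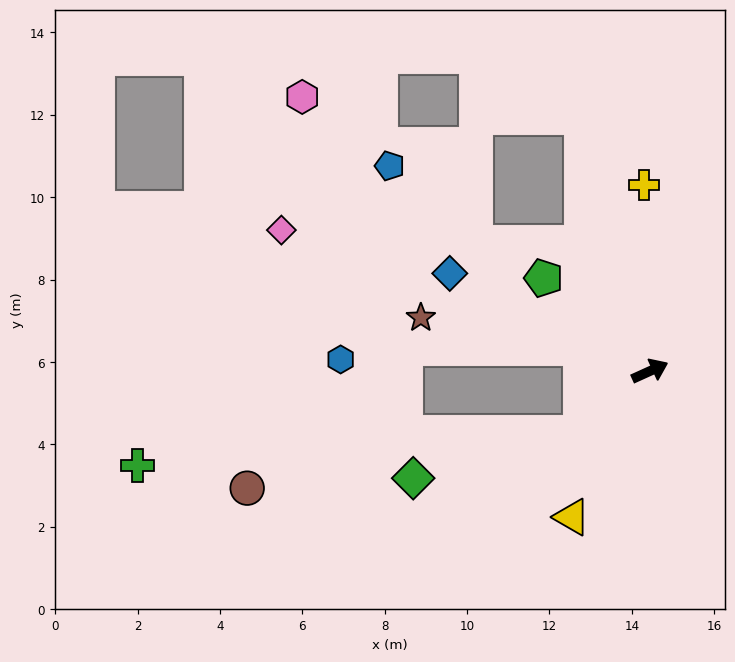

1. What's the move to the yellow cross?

turn left 67°, forward 4.5 m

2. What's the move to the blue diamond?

turn left 130°, forward 5.4 m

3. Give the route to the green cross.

blocked — turn right 163°, forward 2.3 m, then turn right 37°, forward 10.8 m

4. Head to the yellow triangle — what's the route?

turn right 143°, forward 4.0 m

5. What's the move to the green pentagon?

turn left 114°, forward 3.4 m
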